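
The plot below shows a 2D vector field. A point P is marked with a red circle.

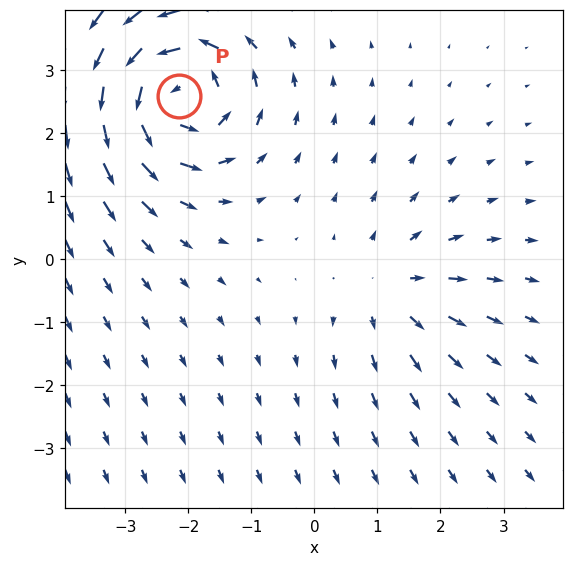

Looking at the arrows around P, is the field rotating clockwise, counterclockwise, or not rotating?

Near P at (-2.1, 2.6) the arrows circulate counterclockwise. The curl (z-component) there is about +6; positive curl means counterclockwise rotation.

counterclockwise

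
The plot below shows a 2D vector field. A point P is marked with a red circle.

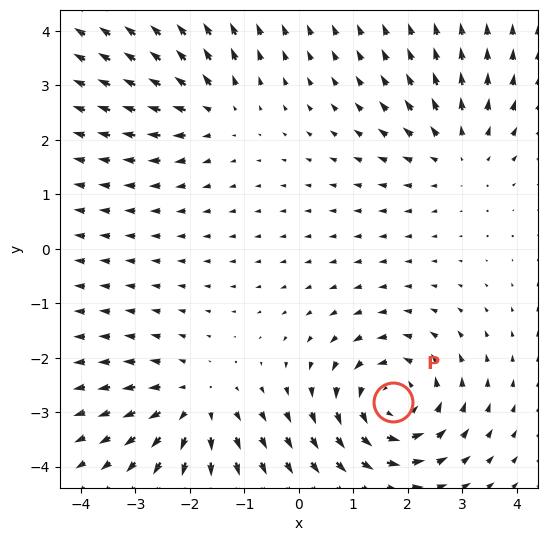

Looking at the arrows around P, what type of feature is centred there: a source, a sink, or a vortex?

At P (1.7, -2.8) the arrows circulate counterclockwise. Divergence ≈0, curl about +5 — near-zero divergence with nonzero curl is a vortex.

vortex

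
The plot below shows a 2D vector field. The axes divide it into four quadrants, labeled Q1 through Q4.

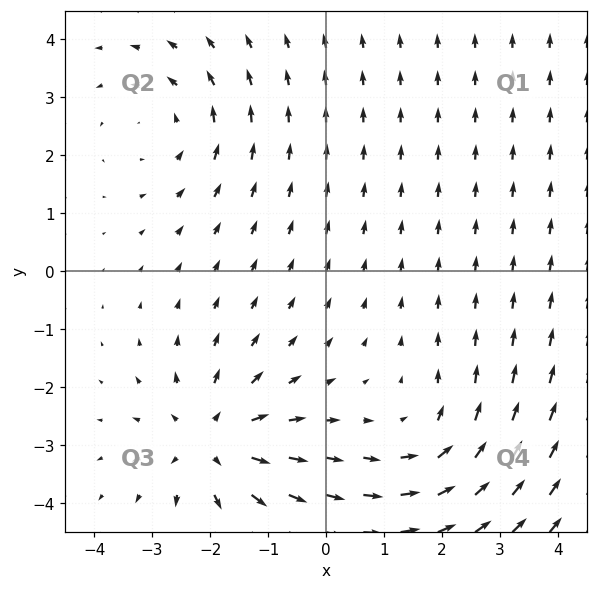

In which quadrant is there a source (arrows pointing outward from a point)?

The source sits at approximately (-2.0, -2.9), which lies in quadrant Q3. The divergence there is about +5, positive as expected for a source.

Q3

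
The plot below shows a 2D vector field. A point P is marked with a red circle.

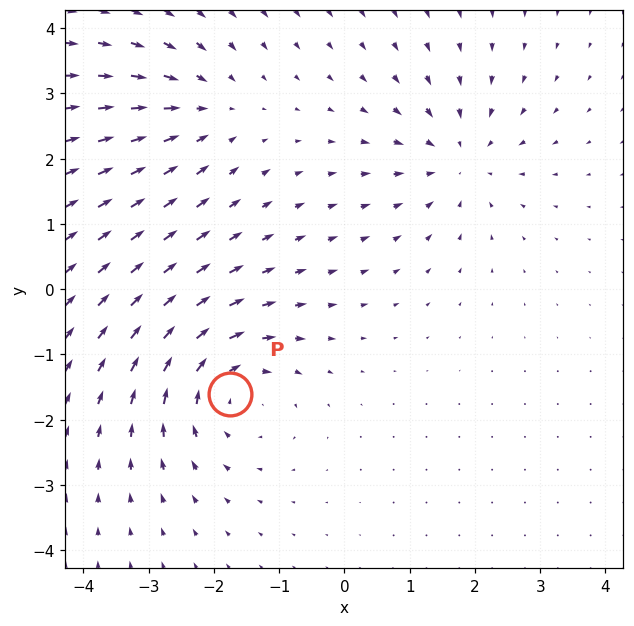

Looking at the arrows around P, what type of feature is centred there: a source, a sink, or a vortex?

At P (-1.8, -1.6) the arrows circulate clockwise. Divergence ≈0, curl about -4 — near-zero divergence with nonzero curl is a vortex.

vortex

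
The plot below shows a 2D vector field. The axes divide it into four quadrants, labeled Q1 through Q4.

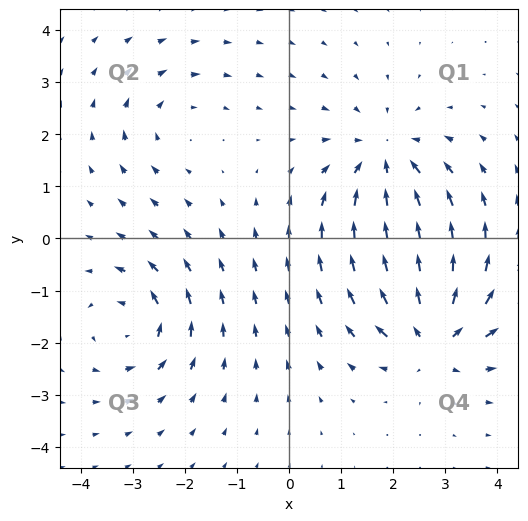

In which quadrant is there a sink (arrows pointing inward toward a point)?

The sink sits at approximately (1.8, 1.5), which lies in quadrant Q1. The divergence there is about -4, negative as expected for a sink.

Q1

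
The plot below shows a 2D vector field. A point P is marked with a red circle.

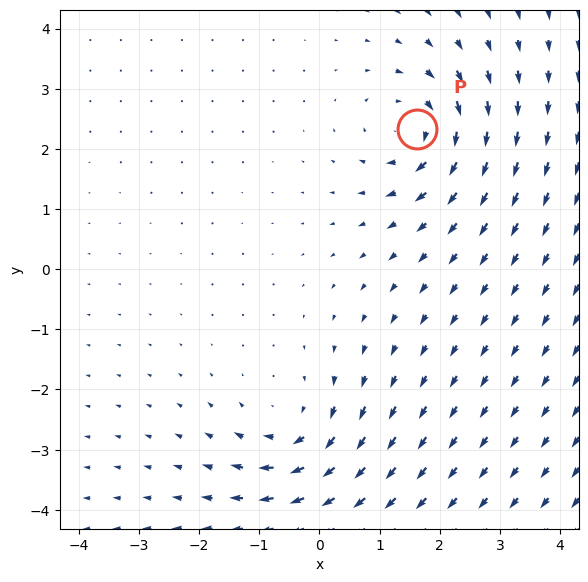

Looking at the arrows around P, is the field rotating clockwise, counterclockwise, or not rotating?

Near P at (1.6, 2.3) the arrows circulate clockwise. The curl (z-component) there is about -5; negative curl means clockwise rotation.

clockwise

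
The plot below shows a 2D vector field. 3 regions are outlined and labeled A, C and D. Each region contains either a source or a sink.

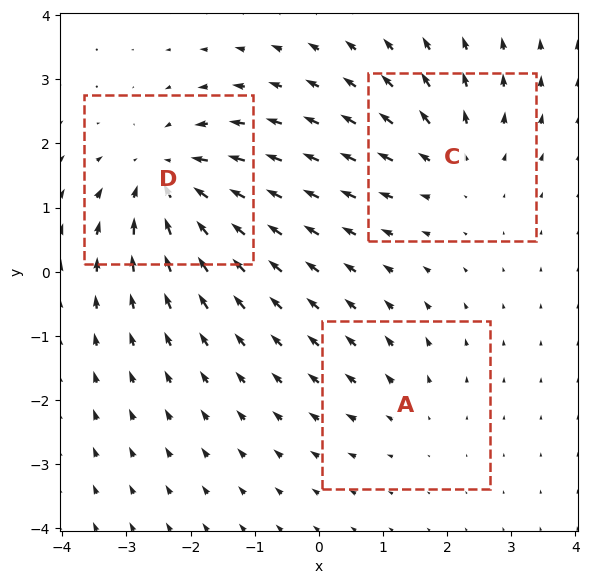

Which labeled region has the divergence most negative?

D

Divergence at each region's feature centre — A: about +2, C: about +3, D: about -5. Region D is most negative.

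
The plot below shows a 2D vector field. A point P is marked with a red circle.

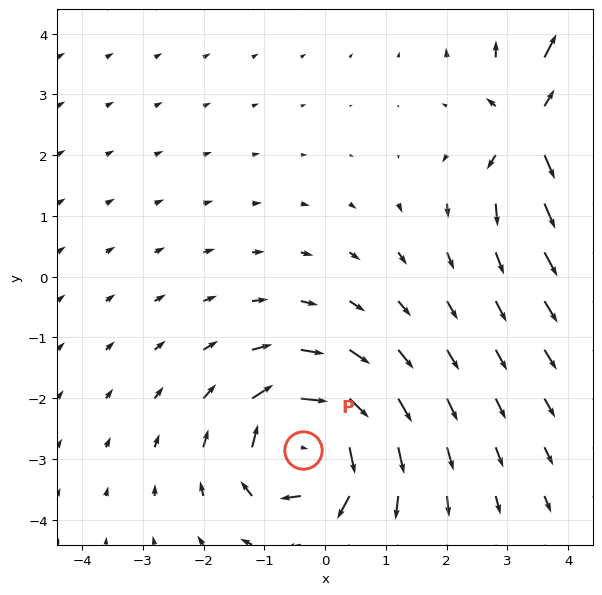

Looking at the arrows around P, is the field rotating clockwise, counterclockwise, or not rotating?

Near P at (-0.4, -2.9) the arrows circulate clockwise. The curl (z-component) there is about -6; negative curl means clockwise rotation.

clockwise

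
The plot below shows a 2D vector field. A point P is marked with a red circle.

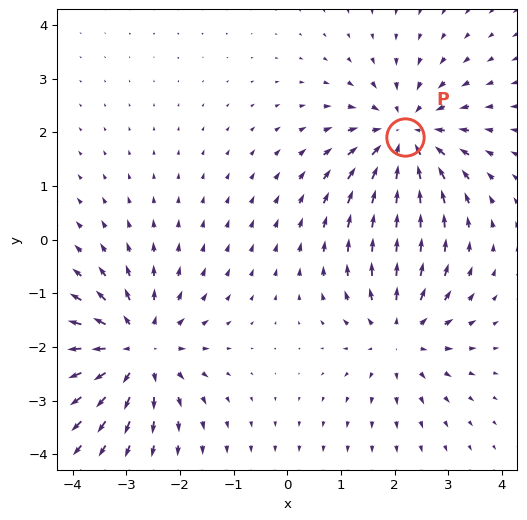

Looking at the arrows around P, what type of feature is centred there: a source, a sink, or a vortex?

sink

At P (2.2, 1.9) the arrows converge inward. Divergence about -4, curl ≈0 — negative divergence with near-zero curl is a sink.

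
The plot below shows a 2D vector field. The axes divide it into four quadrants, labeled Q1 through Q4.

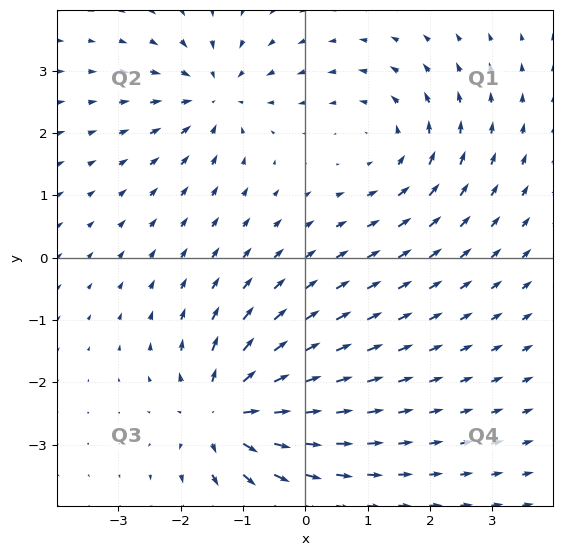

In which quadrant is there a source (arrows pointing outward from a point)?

Q3

The source sits at approximately (-1.3, -2.5), which lies in quadrant Q3. The divergence there is about +6, positive as expected for a source.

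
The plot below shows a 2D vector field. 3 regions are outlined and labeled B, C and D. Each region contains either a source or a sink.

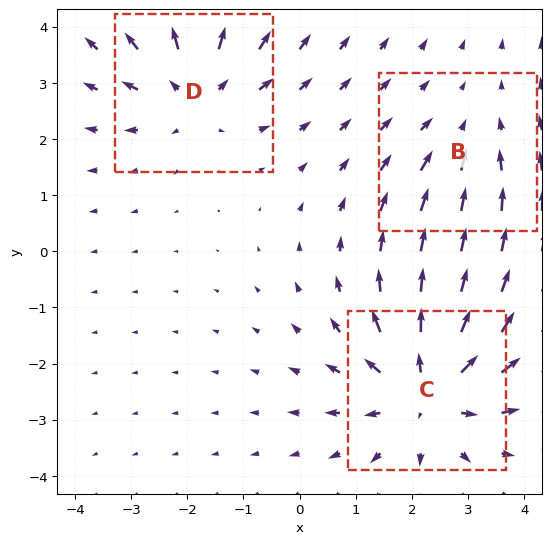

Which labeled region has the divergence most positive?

Divergence at each region's feature centre — B: about -2, C: about +4, D: about +3. Region C is most positive.

C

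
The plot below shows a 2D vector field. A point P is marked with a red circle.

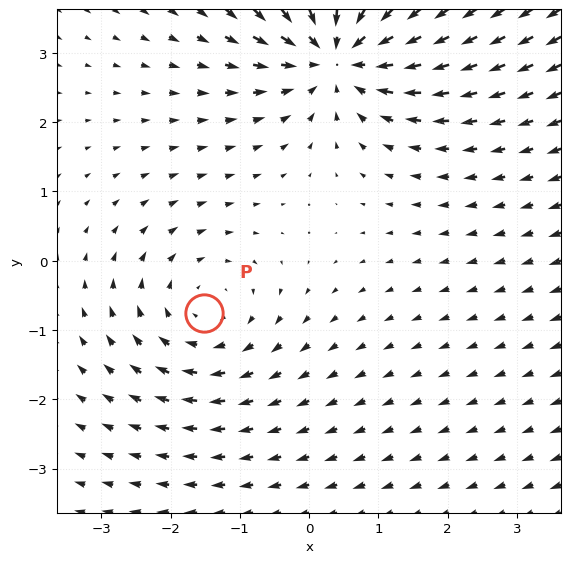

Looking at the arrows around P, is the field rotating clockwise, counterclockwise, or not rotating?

clockwise

Near P at (-1.5, -0.8) the arrows circulate clockwise. The curl (z-component) there is about -2; negative curl means clockwise rotation.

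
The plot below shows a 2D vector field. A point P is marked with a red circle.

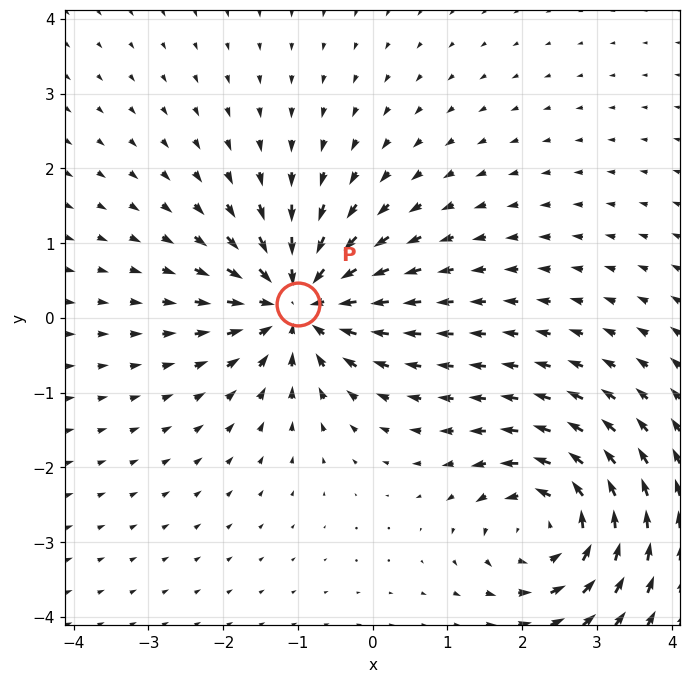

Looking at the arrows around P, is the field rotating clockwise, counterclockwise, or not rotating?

Near P at (-1.0, 0.2) the arrows show no circulation. The curl there is ≈0.

not rotating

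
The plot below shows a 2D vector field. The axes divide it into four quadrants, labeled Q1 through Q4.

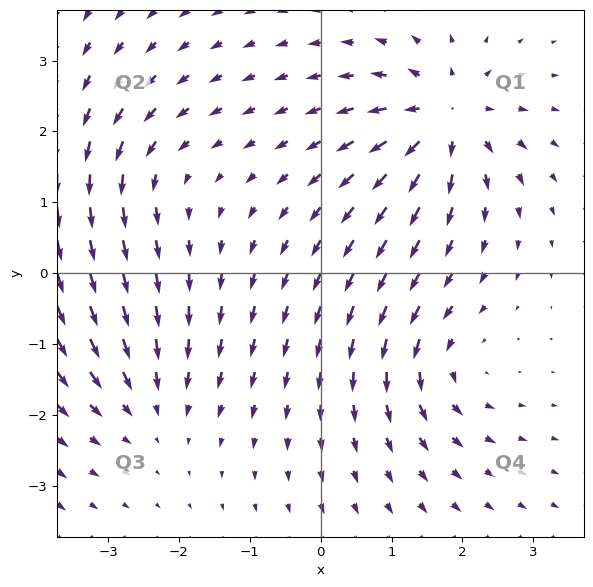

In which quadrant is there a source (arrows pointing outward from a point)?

The source sits at approximately (1.8, 2.2), which lies in quadrant Q1. The divergence there is about +7, positive as expected for a source.

Q1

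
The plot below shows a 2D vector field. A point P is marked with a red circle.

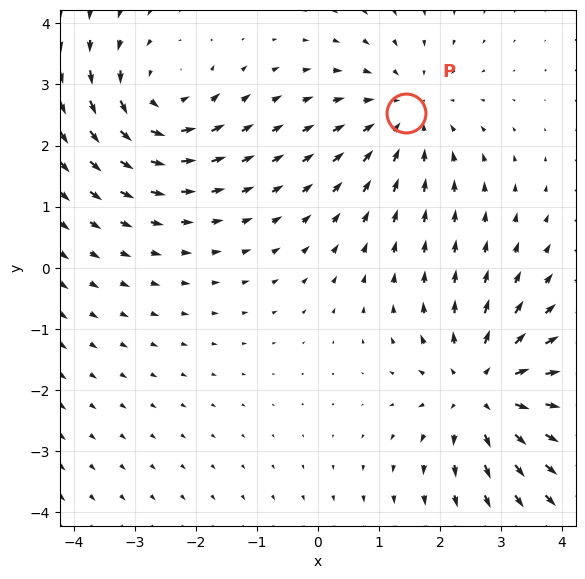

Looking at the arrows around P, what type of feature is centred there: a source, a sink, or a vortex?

sink

At P (1.4, 2.5) the arrows converge inward. Divergence about -3, curl ≈0 — negative divergence with near-zero curl is a sink.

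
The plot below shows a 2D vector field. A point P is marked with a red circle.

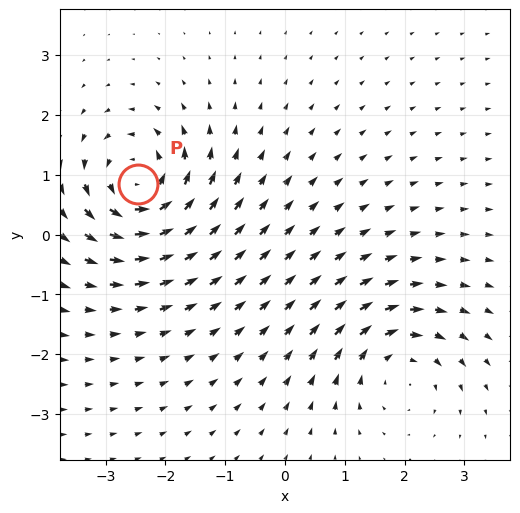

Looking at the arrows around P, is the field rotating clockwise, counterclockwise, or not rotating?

Near P at (-2.5, 0.8) the arrows circulate counterclockwise. The curl (z-component) there is about +7; positive curl means counterclockwise rotation.

counterclockwise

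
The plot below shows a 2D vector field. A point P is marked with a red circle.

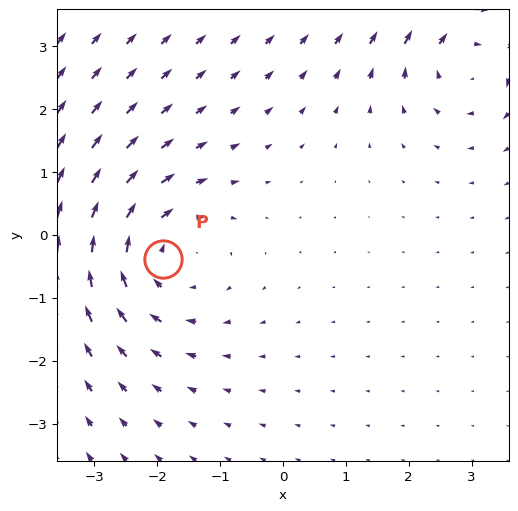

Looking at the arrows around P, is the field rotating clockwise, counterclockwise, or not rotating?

Near P at (-1.9, -0.4) the arrows circulate clockwise. The curl (z-component) there is about -3; negative curl means clockwise rotation.

clockwise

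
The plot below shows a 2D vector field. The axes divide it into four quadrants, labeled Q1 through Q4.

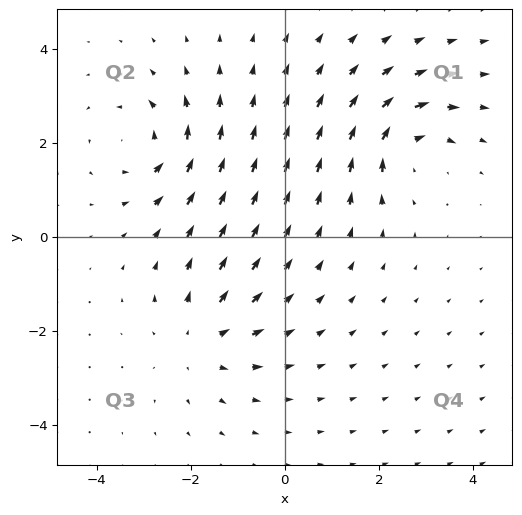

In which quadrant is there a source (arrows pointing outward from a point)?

The source sits at approximately (-1.8, -2.2), which lies in quadrant Q3. The divergence there is about +4, positive as expected for a source.

Q3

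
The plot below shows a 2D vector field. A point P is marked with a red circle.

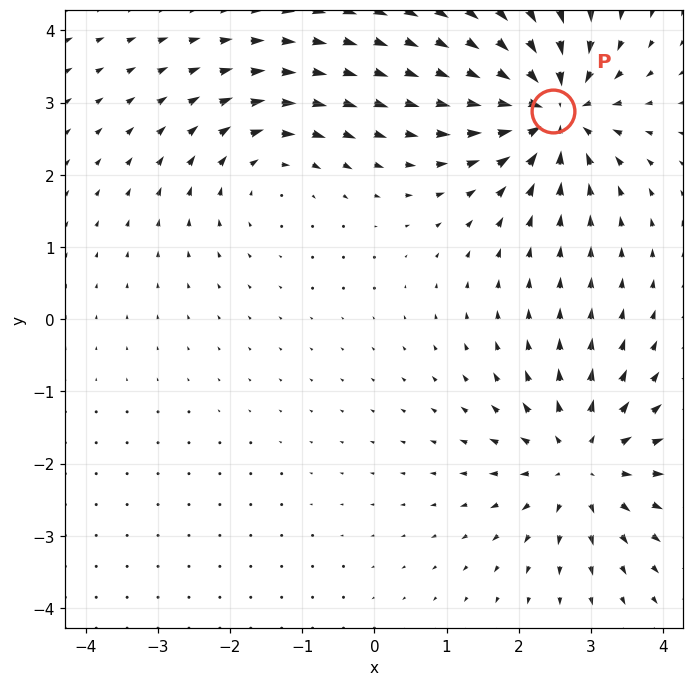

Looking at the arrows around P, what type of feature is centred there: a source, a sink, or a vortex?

sink

At P (2.5, 2.9) the arrows converge inward. Divergence about -6, curl ≈0 — negative divergence with near-zero curl is a sink.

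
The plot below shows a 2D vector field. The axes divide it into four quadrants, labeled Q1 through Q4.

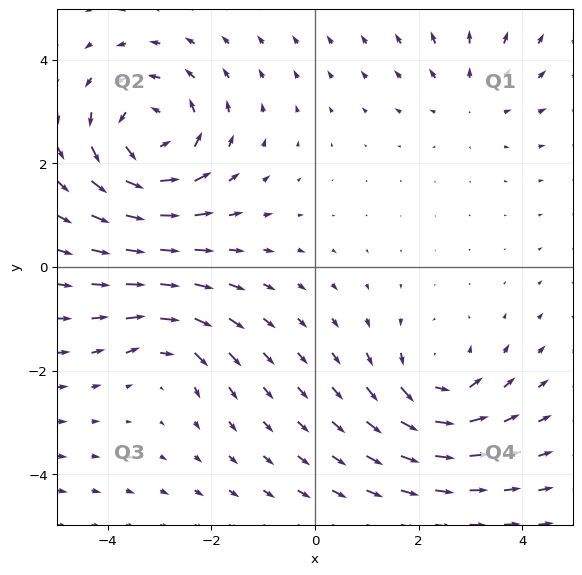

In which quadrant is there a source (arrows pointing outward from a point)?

The source sits at approximately (3.0, 3.3), which lies in quadrant Q1. The divergence there is about +2, positive as expected for a source.

Q1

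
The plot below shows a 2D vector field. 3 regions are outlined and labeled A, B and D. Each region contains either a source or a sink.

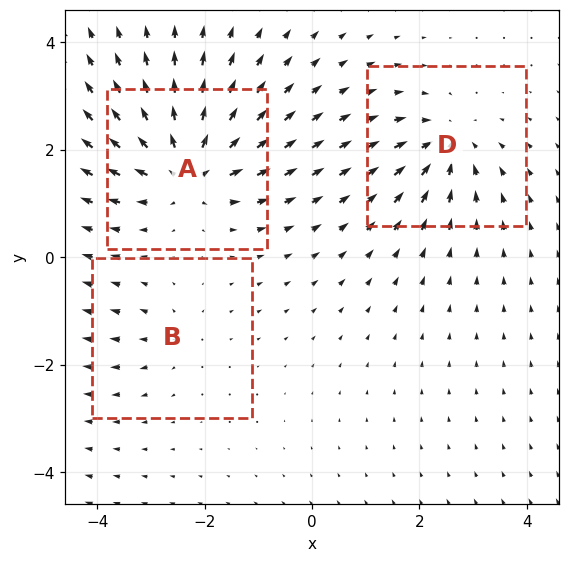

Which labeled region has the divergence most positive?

Divergence at each region's feature centre — A: about +5, B: about +2, D: about -4. Region A is most positive.

A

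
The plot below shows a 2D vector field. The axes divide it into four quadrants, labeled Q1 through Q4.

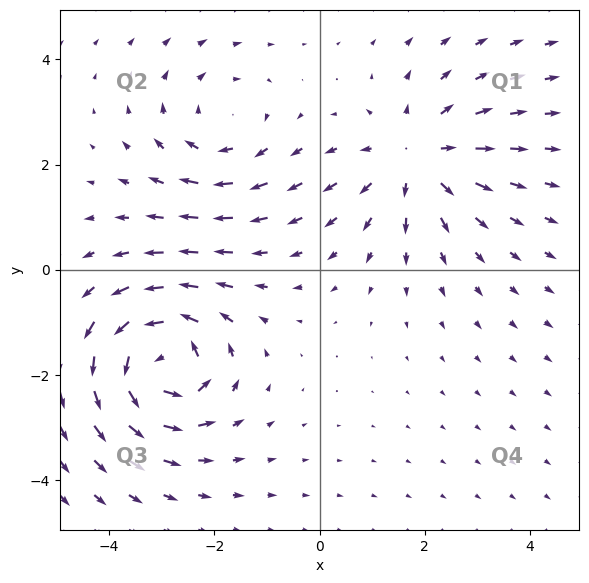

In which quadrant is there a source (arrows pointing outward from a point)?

Q1

The source sits at approximately (1.8, 2.1), which lies in quadrant Q1. The divergence there is about +4, positive as expected for a source.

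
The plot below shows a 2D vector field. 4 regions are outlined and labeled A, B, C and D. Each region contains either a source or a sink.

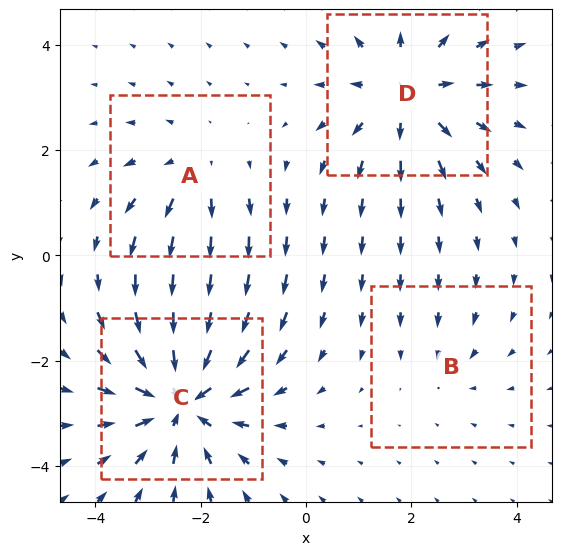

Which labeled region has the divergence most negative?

Divergence at each region's feature centre — A: about +3, B: about -2, C: about -6, D: about +4. Region C is most negative.

C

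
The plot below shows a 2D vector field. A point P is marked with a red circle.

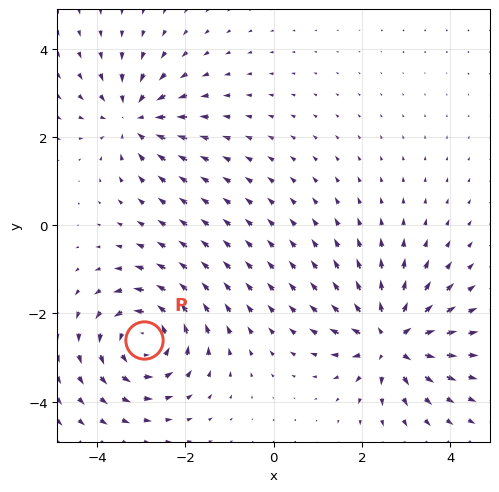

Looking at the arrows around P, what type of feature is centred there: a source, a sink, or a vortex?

At P (-2.9, -2.6) the arrows circulate counterclockwise. Divergence ≈0, curl about +6 — near-zero divergence with nonzero curl is a vortex.

vortex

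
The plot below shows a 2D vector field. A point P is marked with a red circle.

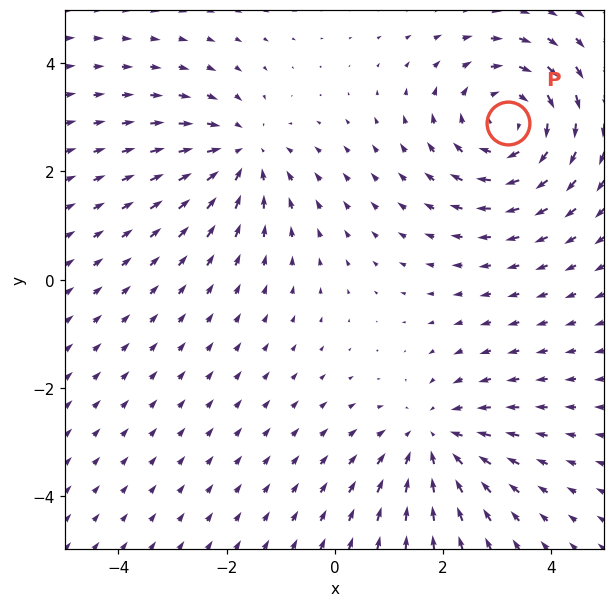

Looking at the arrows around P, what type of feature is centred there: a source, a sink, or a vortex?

At P (3.2, 2.9) the arrows circulate clockwise. Divergence ≈0, curl about -4 — near-zero divergence with nonzero curl is a vortex.

vortex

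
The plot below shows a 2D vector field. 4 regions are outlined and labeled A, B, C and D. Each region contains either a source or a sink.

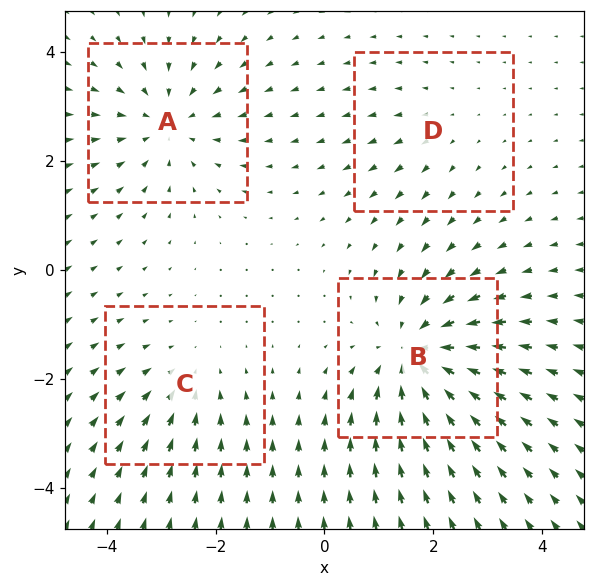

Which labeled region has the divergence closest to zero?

D

Divergence at each region's feature centre — A: about -4, B: about -6, C: about -3, D: about +2. Region D is closest to zero.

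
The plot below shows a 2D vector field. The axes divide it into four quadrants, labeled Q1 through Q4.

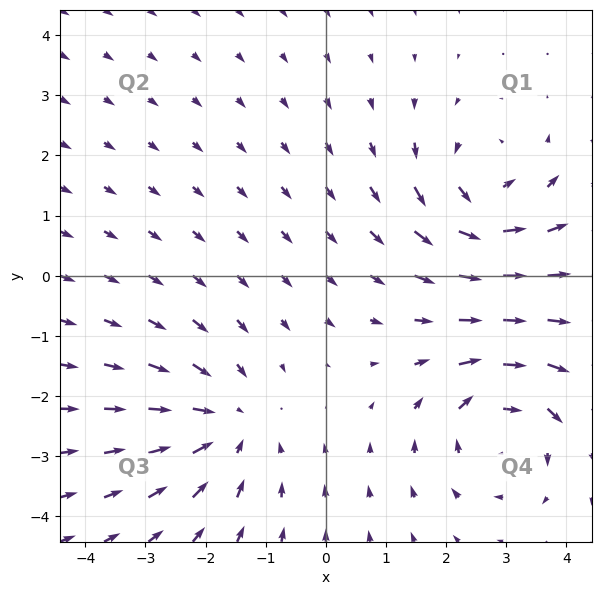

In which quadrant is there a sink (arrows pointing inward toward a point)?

The sink sits at approximately (-1.7, -2.5), which lies in quadrant Q3. The divergence there is about -4, negative as expected for a sink.

Q3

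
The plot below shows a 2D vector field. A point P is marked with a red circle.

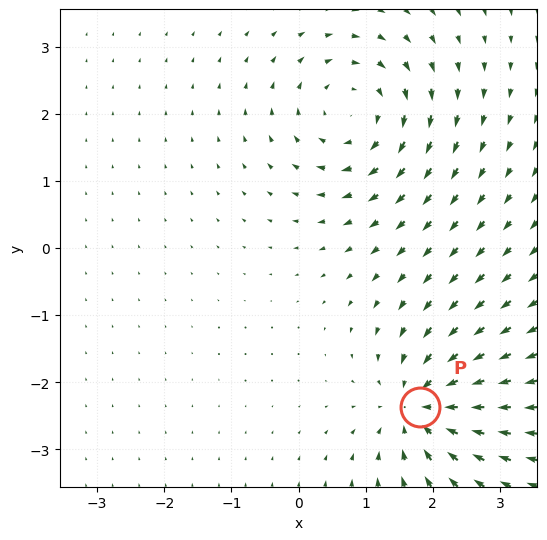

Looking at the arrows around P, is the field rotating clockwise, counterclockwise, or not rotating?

Near P at (1.8, -2.4) the arrows show no circulation. The curl there is ≈0.

not rotating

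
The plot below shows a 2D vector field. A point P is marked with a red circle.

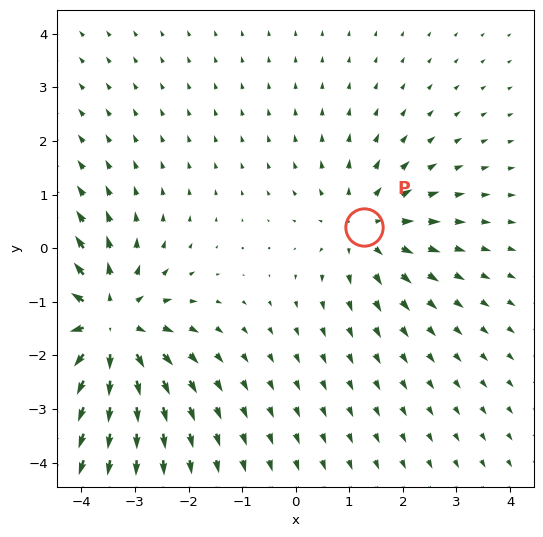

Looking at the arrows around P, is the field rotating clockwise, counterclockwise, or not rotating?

not rotating

Near P at (1.3, 0.4) the arrows show no circulation. The curl there is ≈0.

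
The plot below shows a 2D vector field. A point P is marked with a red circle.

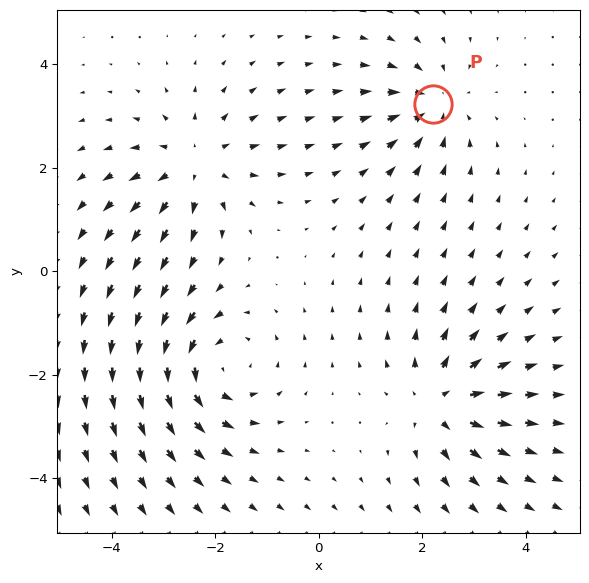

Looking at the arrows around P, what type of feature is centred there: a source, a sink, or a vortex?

At P (2.2, 3.2) the arrows converge inward. Divergence about -4, curl ≈0 — negative divergence with near-zero curl is a sink.

sink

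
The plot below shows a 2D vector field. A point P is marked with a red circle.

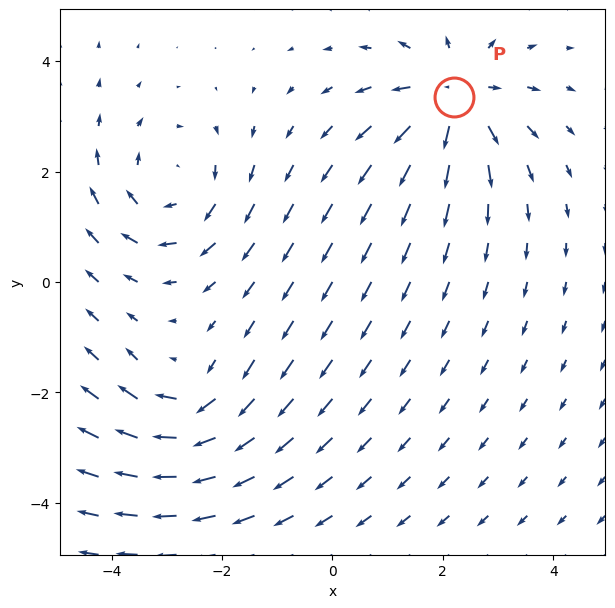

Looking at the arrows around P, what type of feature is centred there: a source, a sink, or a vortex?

At P (2.2, 3.3) the arrows spread outward. Divergence about +4, curl ≈0 — positive divergence with near-zero curl is a source.

source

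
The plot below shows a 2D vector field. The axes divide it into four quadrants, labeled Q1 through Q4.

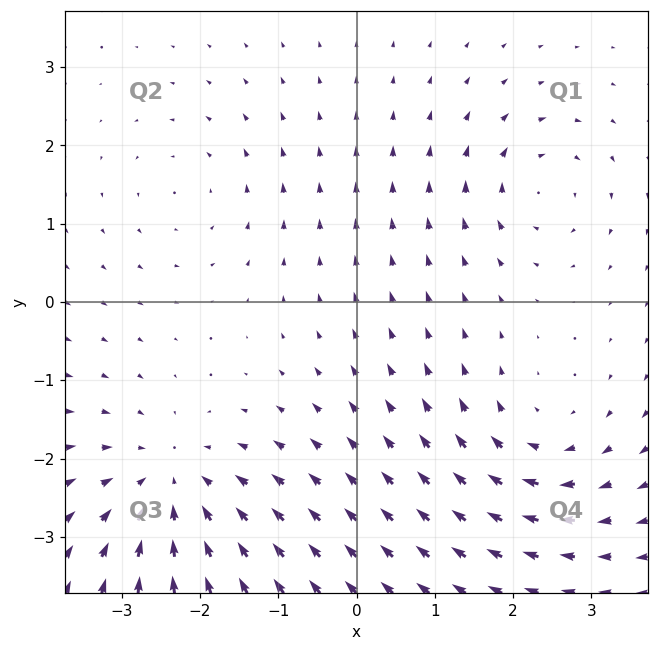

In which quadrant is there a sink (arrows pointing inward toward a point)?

Q3

The sink sits at approximately (-2.4, -2.3), which lies in quadrant Q3. The divergence there is about -4, negative as expected for a sink.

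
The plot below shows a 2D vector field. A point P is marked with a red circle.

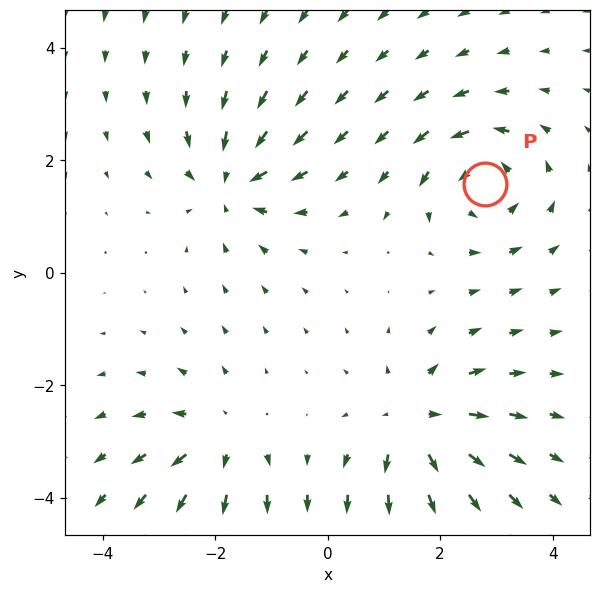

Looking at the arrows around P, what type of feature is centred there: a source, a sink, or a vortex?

vortex

At P (2.8, 1.6) the arrows circulate counterclockwise. Divergence ≈0, curl about +4 — near-zero divergence with nonzero curl is a vortex.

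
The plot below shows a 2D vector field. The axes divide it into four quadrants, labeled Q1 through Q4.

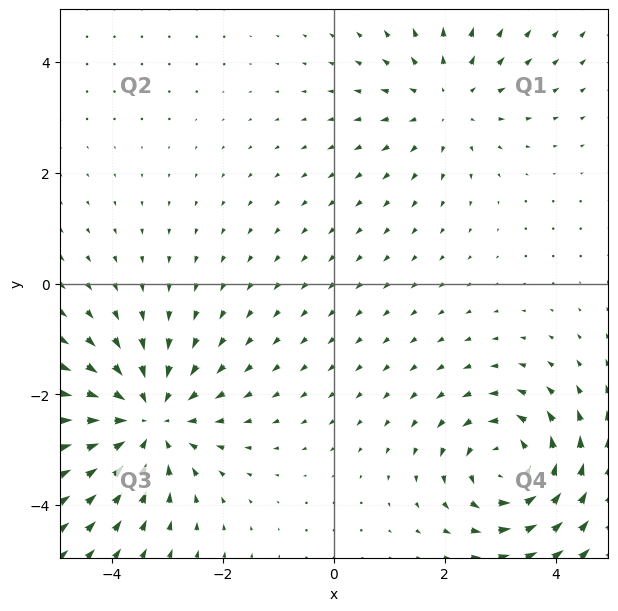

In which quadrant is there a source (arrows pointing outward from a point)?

The source sits at approximately (2.0, 3.3), which lies in quadrant Q1. The divergence there is about +2, positive as expected for a source.

Q1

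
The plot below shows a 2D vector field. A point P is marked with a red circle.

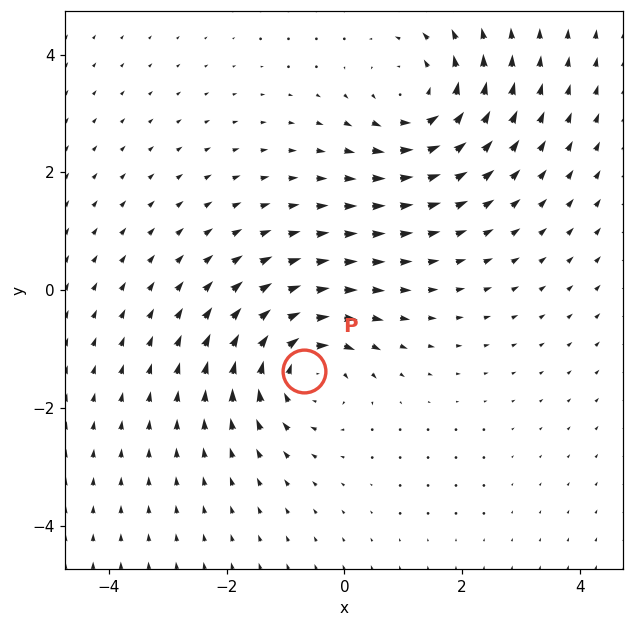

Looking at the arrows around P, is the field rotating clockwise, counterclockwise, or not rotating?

clockwise

Near P at (-0.7, -1.4) the arrows circulate clockwise. The curl (z-component) there is about -4; negative curl means clockwise rotation.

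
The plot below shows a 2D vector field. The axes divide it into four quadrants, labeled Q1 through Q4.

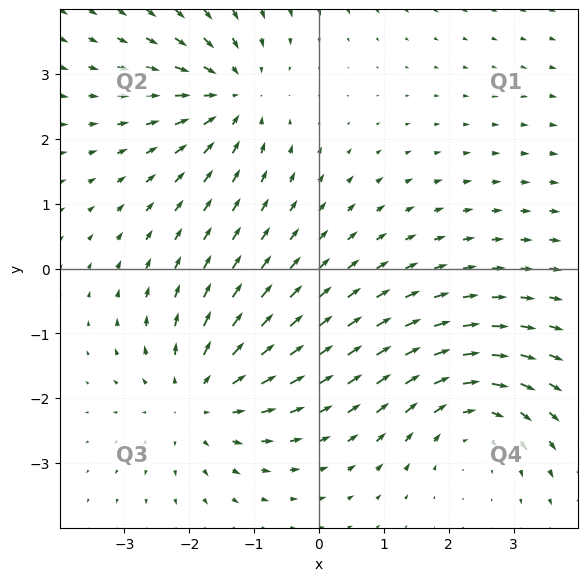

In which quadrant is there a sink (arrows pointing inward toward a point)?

Q2

The sink sits at approximately (-1.4, 2.7), which lies in quadrant Q2. The divergence there is about -4, negative as expected for a sink.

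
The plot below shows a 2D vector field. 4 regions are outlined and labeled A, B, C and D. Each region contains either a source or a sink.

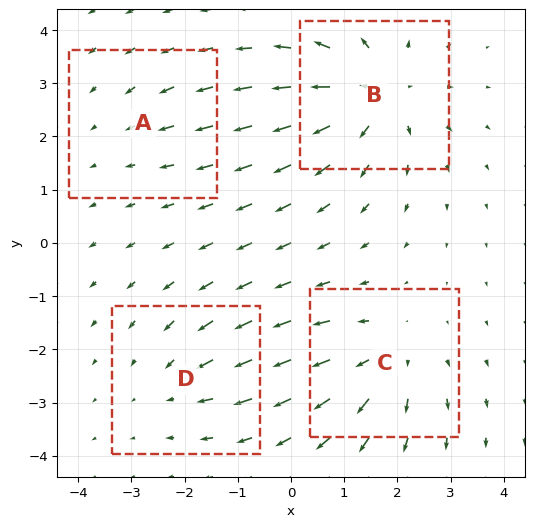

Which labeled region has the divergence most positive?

Divergence at each region's feature centre — A: about -2, B: about +6, C: about +4, D: about -3. Region B is most positive.

B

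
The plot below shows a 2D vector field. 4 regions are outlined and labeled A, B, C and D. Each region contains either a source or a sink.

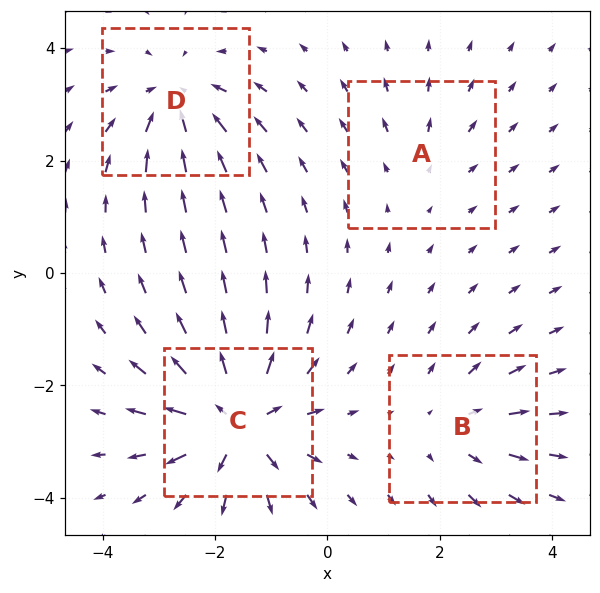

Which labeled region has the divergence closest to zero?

Divergence at each region's feature centre — A: about +2, B: about +3, C: about +7, D: about -5. Region A is closest to zero.

A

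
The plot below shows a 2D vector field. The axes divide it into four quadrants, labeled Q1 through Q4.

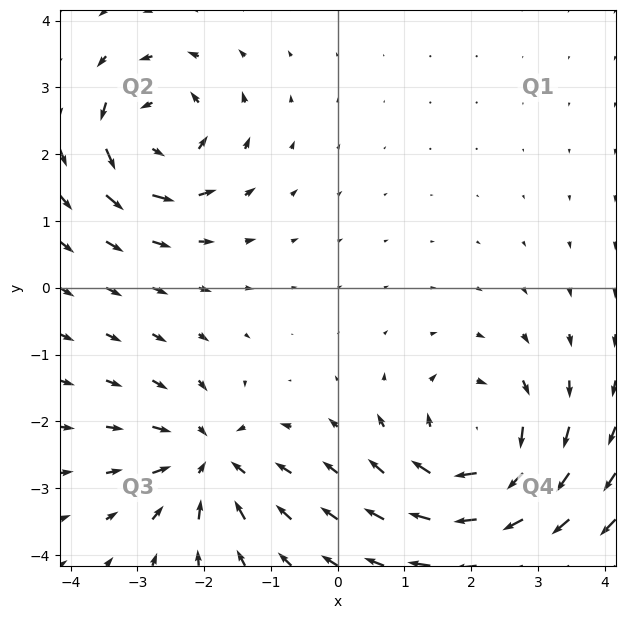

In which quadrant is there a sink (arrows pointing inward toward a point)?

The sink sits at approximately (-1.9, -2.6), which lies in quadrant Q3. The divergence there is about -4, negative as expected for a sink.

Q3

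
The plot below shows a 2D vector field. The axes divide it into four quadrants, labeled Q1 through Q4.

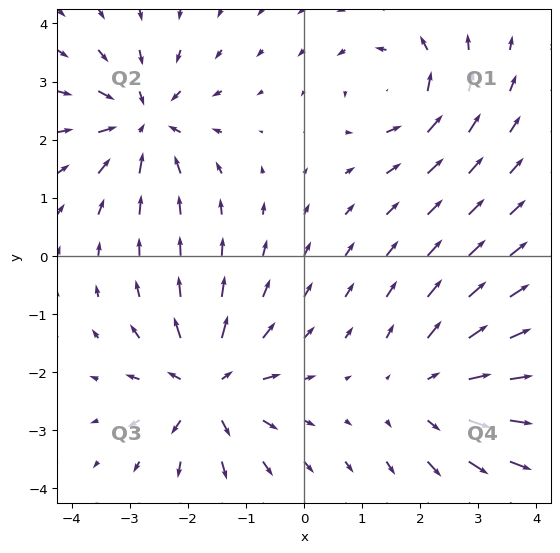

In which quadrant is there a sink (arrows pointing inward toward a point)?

Q2

The sink sits at approximately (-2.8, 2.3), which lies in quadrant Q2. The divergence there is about -6, negative as expected for a sink.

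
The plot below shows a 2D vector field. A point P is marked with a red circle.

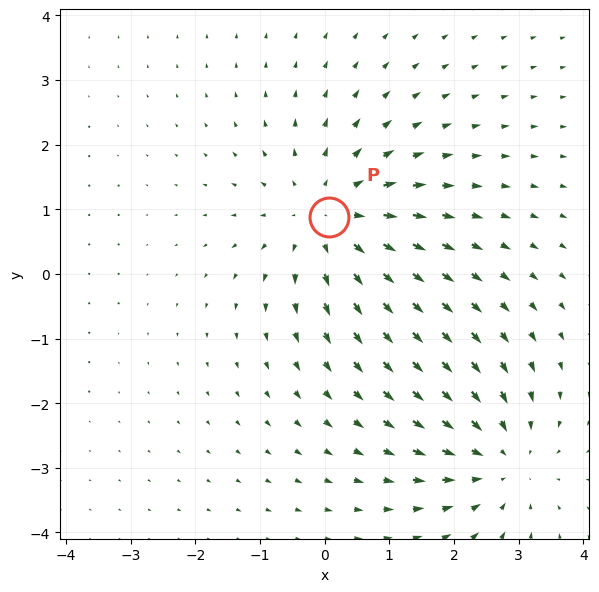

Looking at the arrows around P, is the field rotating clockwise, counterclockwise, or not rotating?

not rotating

Near P at (0.1, 0.9) the arrows show no circulation. The curl there is ≈0.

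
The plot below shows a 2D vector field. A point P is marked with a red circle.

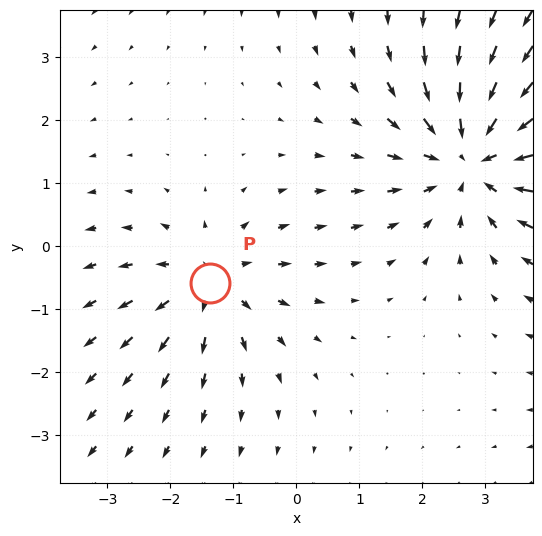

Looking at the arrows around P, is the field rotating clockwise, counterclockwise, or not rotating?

Near P at (-1.4, -0.6) the arrows show no circulation. The curl there is ≈0.

not rotating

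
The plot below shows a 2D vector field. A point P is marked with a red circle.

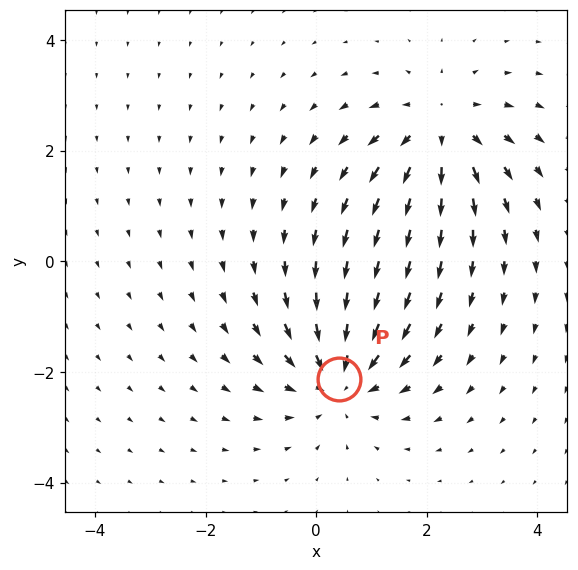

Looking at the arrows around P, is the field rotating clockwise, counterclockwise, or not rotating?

Near P at (0.4, -2.1) the arrows show no circulation. The curl there is ≈0.

not rotating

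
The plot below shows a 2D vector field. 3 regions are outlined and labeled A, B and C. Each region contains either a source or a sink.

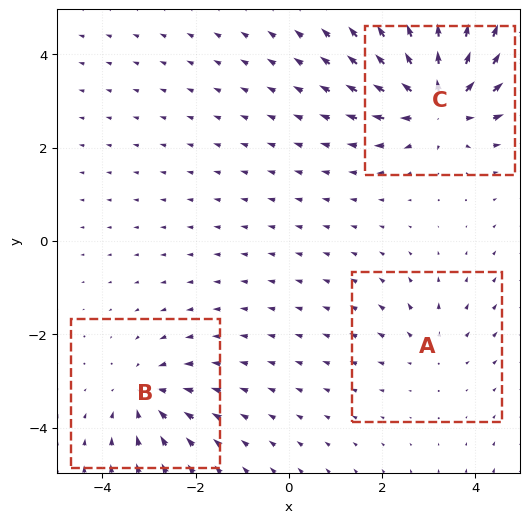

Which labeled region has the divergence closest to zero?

Divergence at each region's feature centre — A: about +2, B: about -3, C: about +6. Region A is closest to zero.

A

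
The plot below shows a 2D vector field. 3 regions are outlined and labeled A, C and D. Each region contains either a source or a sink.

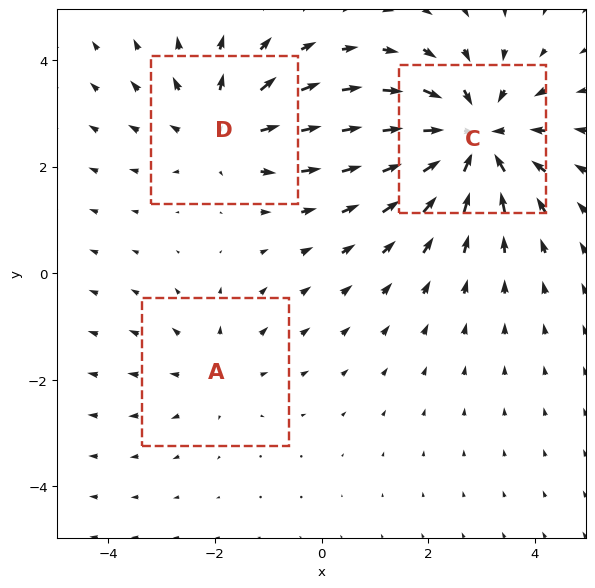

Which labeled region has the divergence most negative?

C

Divergence at each region's feature centre — A: about +2, C: about -5, D: about +3. Region C is most negative.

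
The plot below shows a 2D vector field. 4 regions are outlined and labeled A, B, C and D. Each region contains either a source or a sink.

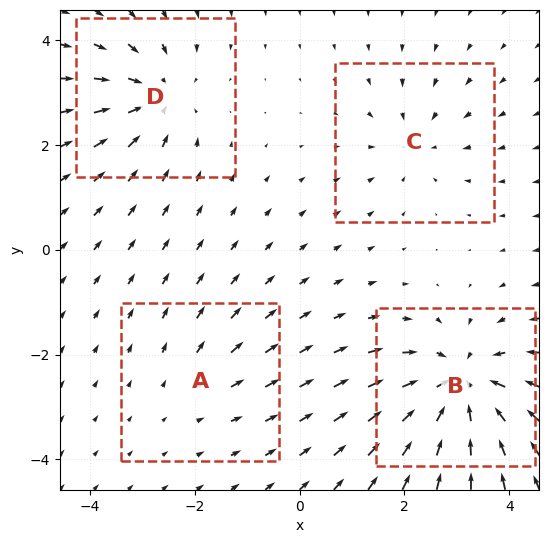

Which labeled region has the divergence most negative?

Divergence at each region's feature centre — A: about +2, B: about -7, C: about -3, D: about -4. Region B is most negative.

B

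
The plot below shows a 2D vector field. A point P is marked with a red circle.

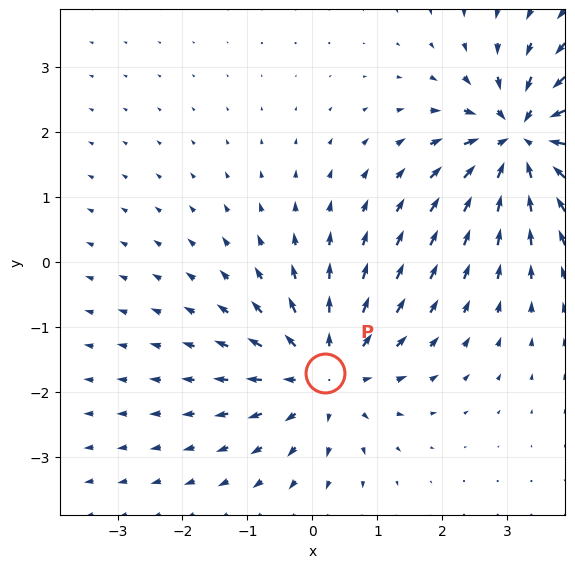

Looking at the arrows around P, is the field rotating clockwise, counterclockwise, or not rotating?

not rotating

Near P at (0.2, -1.7) the arrows show no circulation. The curl there is ≈0.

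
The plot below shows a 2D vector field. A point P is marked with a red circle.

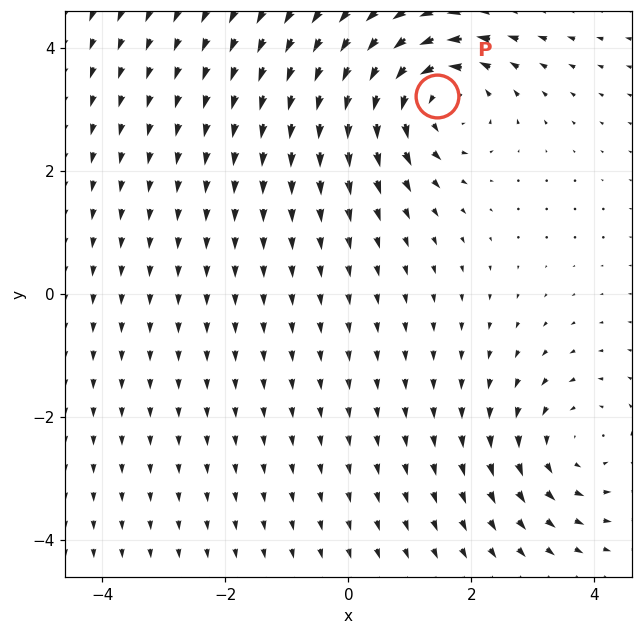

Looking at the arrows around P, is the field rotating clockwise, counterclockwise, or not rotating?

Near P at (1.4, 3.2) the arrows circulate counterclockwise. The curl (z-component) there is about +4; positive curl means counterclockwise rotation.

counterclockwise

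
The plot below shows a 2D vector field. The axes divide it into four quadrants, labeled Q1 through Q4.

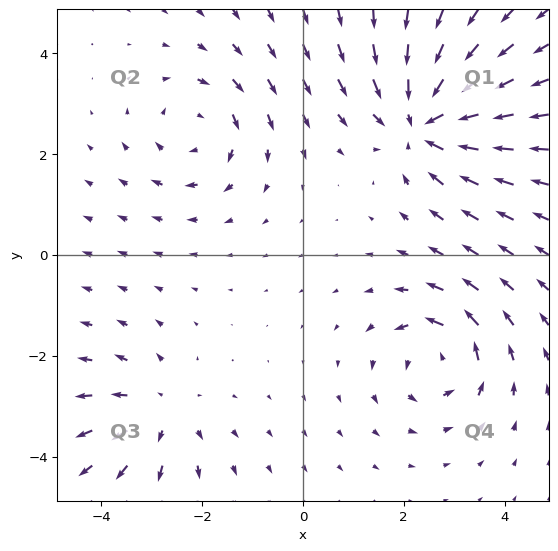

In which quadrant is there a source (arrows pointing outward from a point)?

The source sits at approximately (-2.8, -3.1), which lies in quadrant Q3. The divergence there is about +3, positive as expected for a source.

Q3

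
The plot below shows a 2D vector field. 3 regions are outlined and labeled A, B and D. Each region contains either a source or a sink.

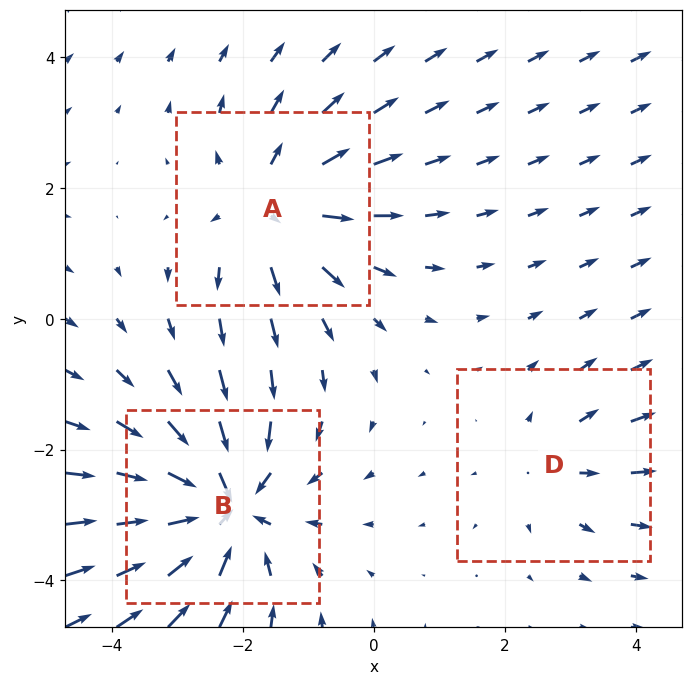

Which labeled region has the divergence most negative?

Divergence at each region's feature centre — A: about +3, B: about -5, D: about +2. Region B is most negative.

B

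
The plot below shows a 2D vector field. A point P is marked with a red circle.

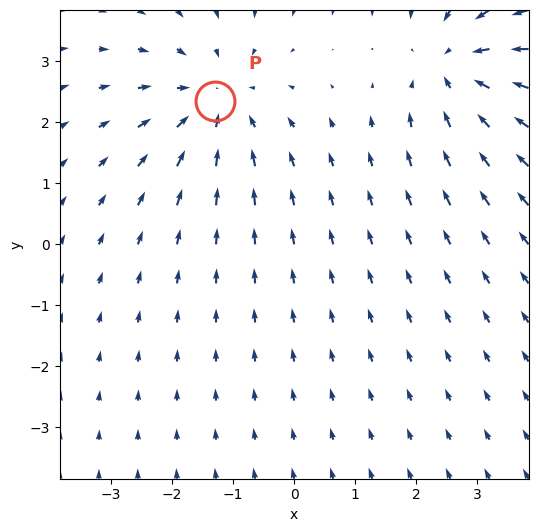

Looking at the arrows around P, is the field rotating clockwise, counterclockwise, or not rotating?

Near P at (-1.3, 2.3) the arrows show no circulation. The curl there is ≈0.

not rotating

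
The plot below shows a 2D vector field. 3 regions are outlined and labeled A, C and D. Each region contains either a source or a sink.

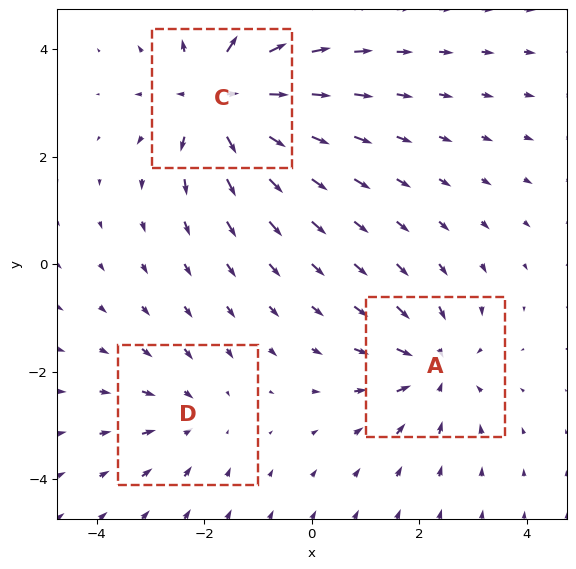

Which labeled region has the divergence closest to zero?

D

Divergence at each region's feature centre — A: about -3, C: about +5, D: about -2. Region D is closest to zero.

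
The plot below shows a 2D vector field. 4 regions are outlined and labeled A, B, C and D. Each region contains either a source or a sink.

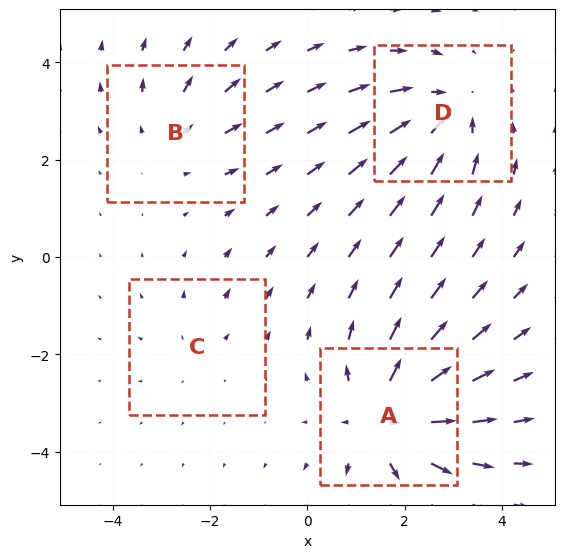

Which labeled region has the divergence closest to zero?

Divergence at each region's feature centre — A: about +6, B: about +3, C: about +2, D: about -4. Region C is closest to zero.

C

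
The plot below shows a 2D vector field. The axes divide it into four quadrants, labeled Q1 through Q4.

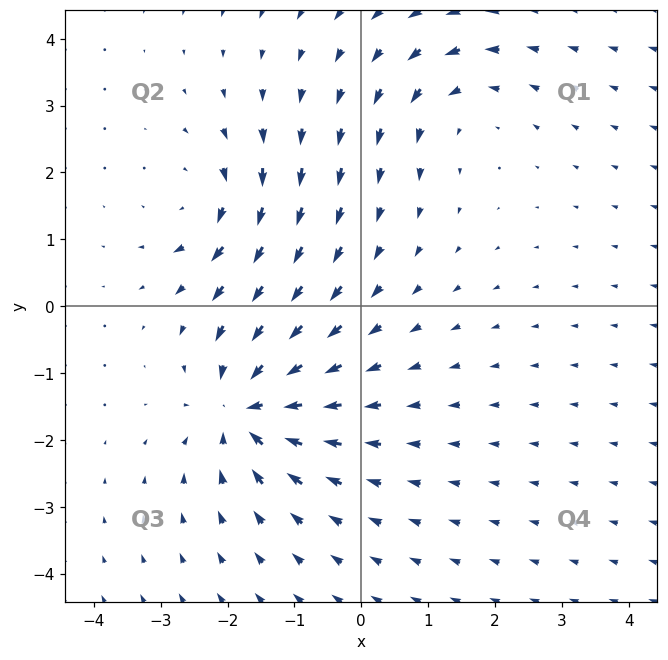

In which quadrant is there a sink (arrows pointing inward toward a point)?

Q3

The sink sits at approximately (-1.7, -1.5), which lies in quadrant Q3. The divergence there is about -6, negative as expected for a sink.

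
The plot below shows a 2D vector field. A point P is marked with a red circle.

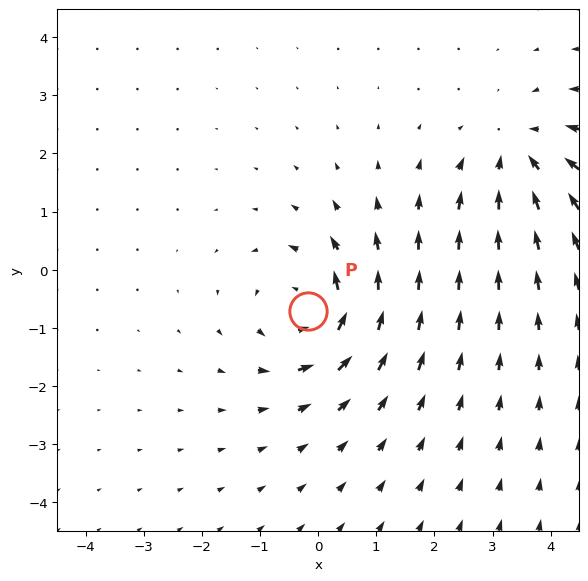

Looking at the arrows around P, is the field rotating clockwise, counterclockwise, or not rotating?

counterclockwise

Near P at (-0.2, -0.7) the arrows circulate counterclockwise. The curl (z-component) there is about +4; positive curl means counterclockwise rotation.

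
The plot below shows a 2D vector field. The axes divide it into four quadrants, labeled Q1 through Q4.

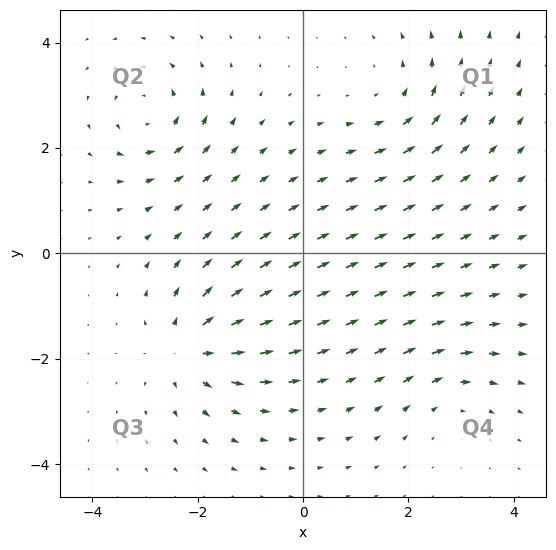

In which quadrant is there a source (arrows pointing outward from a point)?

Q3

The source sits at approximately (-2.2, -1.8), which lies in quadrant Q3. The divergence there is about +5, positive as expected for a source.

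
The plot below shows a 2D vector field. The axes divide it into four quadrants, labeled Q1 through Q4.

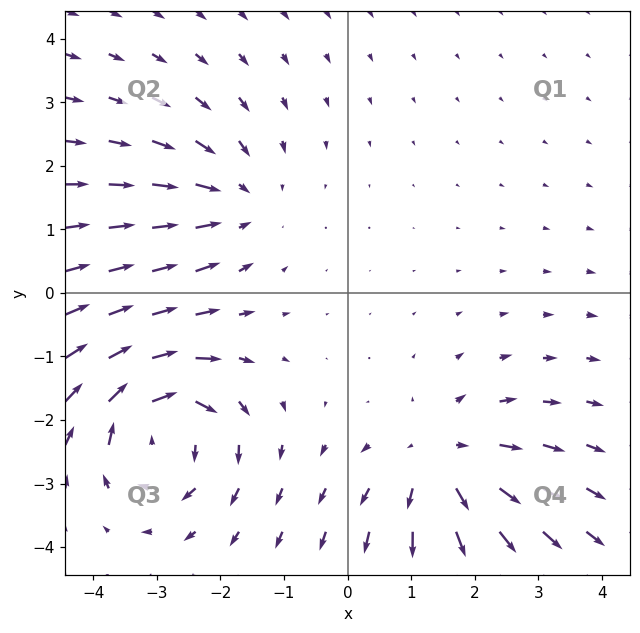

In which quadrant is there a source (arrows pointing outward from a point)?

The source sits at approximately (1.5, -2.7), which lies in quadrant Q4. The divergence there is about +4, positive as expected for a source.

Q4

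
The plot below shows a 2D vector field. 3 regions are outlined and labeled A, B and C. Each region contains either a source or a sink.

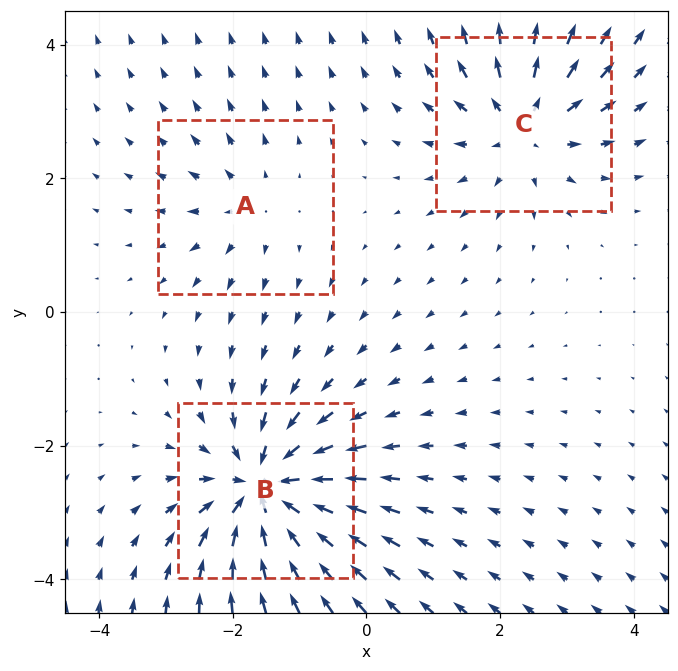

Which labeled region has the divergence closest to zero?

Divergence at each region's feature centre — A: about +2, B: about -6, C: about +4. Region A is closest to zero.

A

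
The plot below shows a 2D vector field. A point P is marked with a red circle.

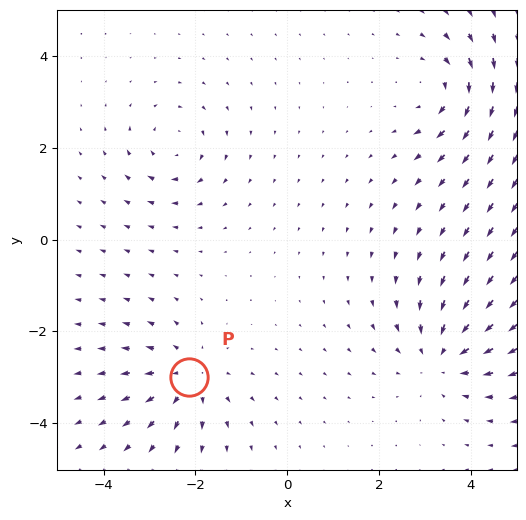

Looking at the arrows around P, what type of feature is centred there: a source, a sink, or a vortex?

source

At P (-2.1, -3.0) the arrows spread outward. Divergence about +4, curl ≈0 — positive divergence with near-zero curl is a source.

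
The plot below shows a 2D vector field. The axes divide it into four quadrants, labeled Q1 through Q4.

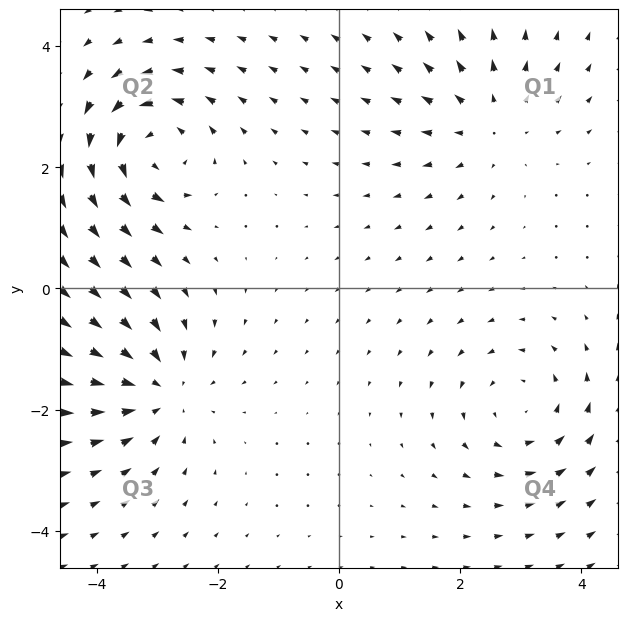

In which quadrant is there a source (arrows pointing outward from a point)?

Q1

The source sits at approximately (2.5, 2.8), which lies in quadrant Q1. The divergence there is about +4, positive as expected for a source.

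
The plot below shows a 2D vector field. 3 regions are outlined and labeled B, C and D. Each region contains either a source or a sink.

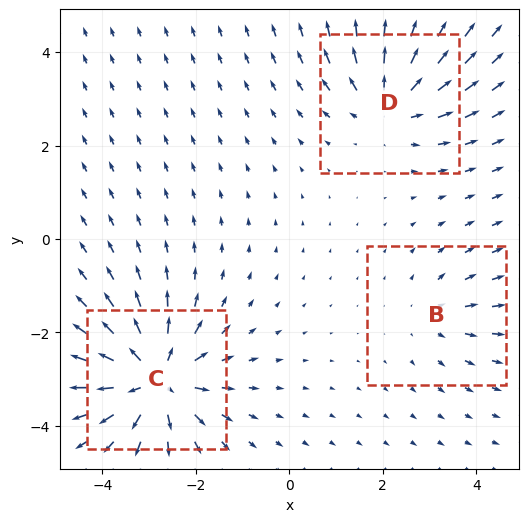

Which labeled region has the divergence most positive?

C

Divergence at each region's feature centre — B: about +2, C: about +6, D: about +4. Region C is most positive.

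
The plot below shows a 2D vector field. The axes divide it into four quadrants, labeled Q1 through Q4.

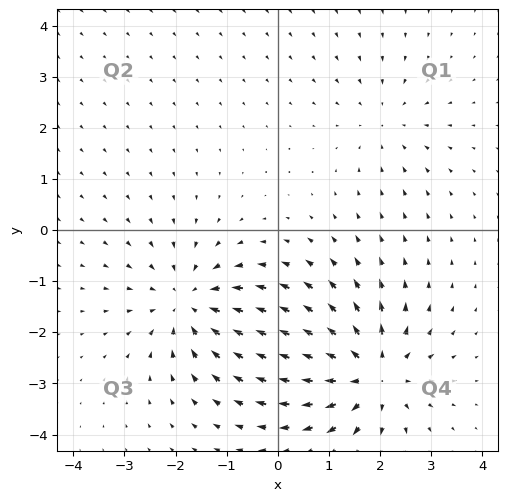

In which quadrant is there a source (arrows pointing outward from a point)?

The source sits at approximately (1.8, -2.8), which lies in quadrant Q4. The divergence there is about +6, positive as expected for a source.

Q4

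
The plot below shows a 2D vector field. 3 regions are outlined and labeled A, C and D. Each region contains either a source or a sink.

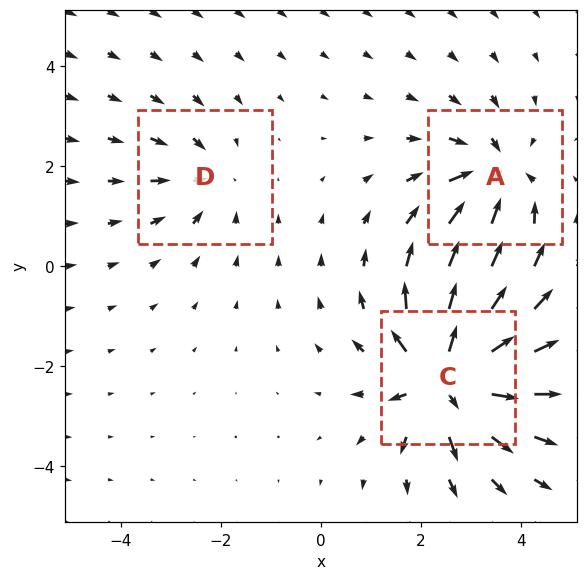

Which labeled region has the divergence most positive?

Divergence at each region's feature centre — A: about -4, C: about +6, D: about -3. Region C is most positive.

C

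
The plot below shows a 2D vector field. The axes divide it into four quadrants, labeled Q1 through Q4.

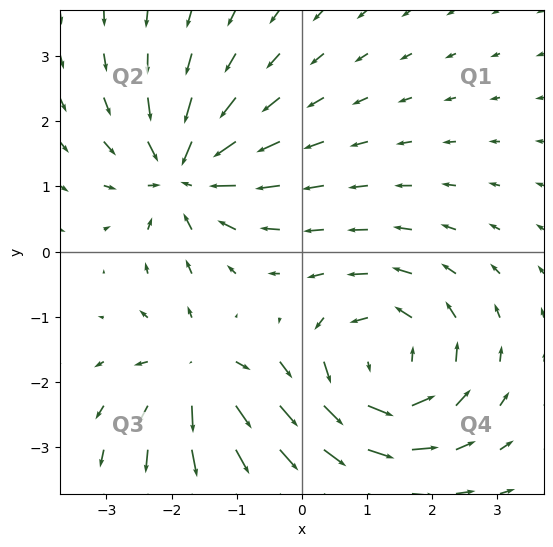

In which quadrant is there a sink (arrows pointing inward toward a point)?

Q2

The sink sits at approximately (-1.8, 1.2), which lies in quadrant Q2. The divergence there is about -5, negative as expected for a sink.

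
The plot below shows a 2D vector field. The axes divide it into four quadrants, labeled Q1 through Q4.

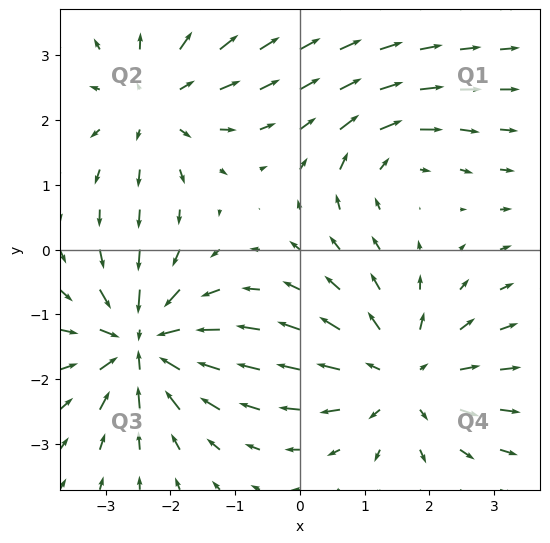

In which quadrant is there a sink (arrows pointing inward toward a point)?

The sink sits at approximately (-2.4, -1.4), which lies in quadrant Q3. The divergence there is about -7, negative as expected for a sink.

Q3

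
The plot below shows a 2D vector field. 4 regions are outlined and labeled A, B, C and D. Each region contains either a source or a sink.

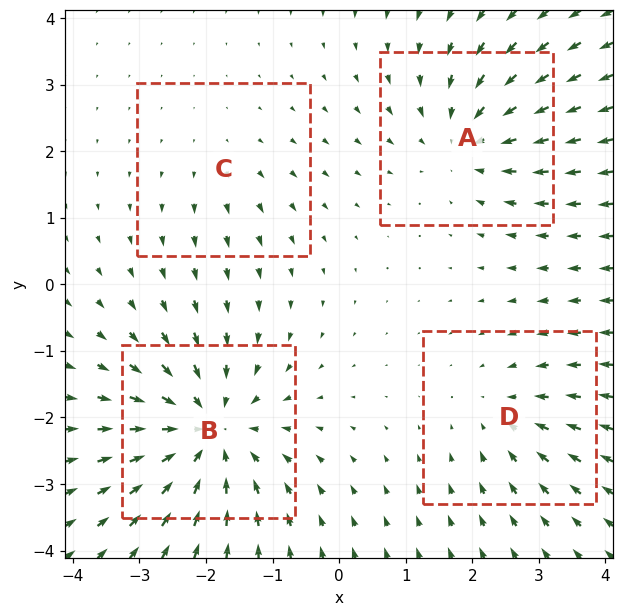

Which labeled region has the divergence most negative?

B

Divergence at each region's feature centre — A: about -4, B: about -6, C: about +2, D: about -3. Region B is most negative.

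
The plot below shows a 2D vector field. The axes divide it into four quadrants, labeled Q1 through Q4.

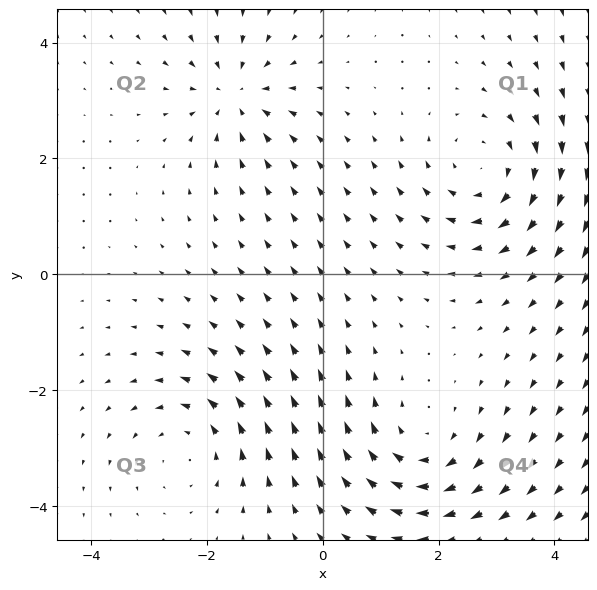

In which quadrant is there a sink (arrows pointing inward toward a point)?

Q2

The sink sits at approximately (-1.5, 3.1), which lies in quadrant Q2. The divergence there is about -4, negative as expected for a sink.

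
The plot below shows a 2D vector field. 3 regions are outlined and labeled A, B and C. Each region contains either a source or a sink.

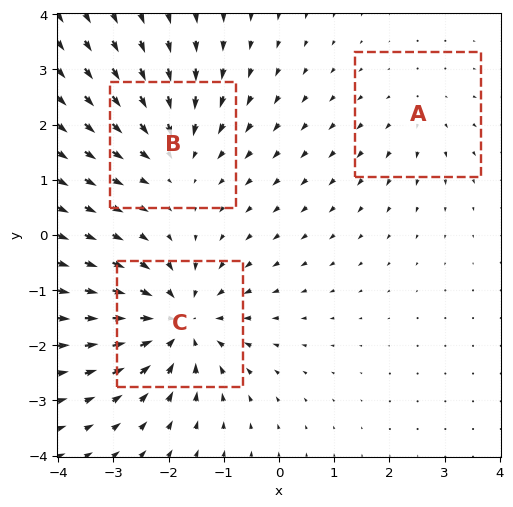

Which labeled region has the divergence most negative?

C

Divergence at each region's feature centre — A: about +2, B: about -3, C: about -5. Region C is most negative.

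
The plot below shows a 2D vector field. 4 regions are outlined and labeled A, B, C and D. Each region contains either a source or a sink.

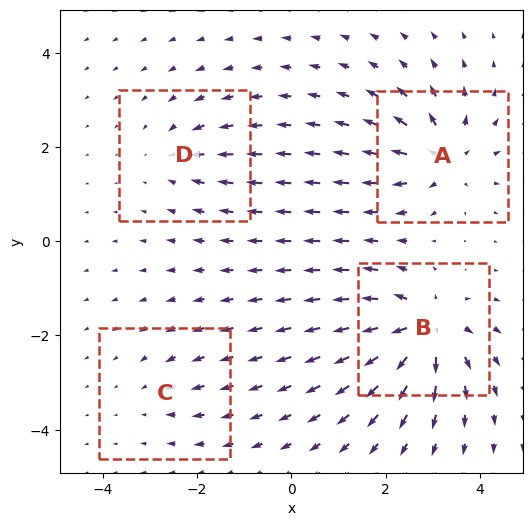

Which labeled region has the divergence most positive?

B

Divergence at each region's feature centre — A: about +7, B: about +8, C: about -2, D: about -4. Region B is most positive.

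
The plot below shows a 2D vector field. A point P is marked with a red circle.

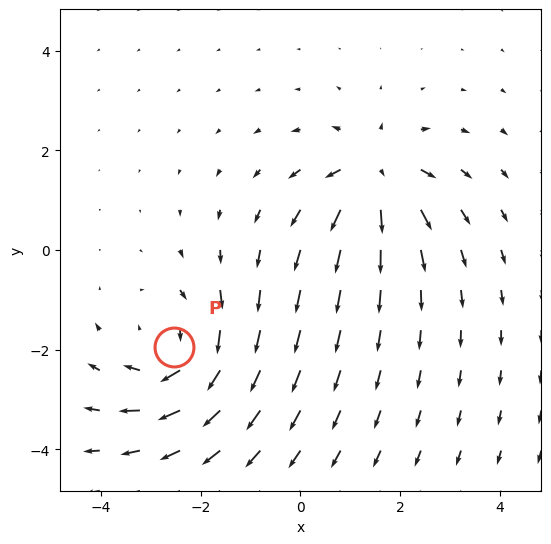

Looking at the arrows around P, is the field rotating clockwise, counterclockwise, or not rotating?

clockwise

Near P at (-2.5, -1.9) the arrows circulate clockwise. The curl (z-component) there is about -4; negative curl means clockwise rotation.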